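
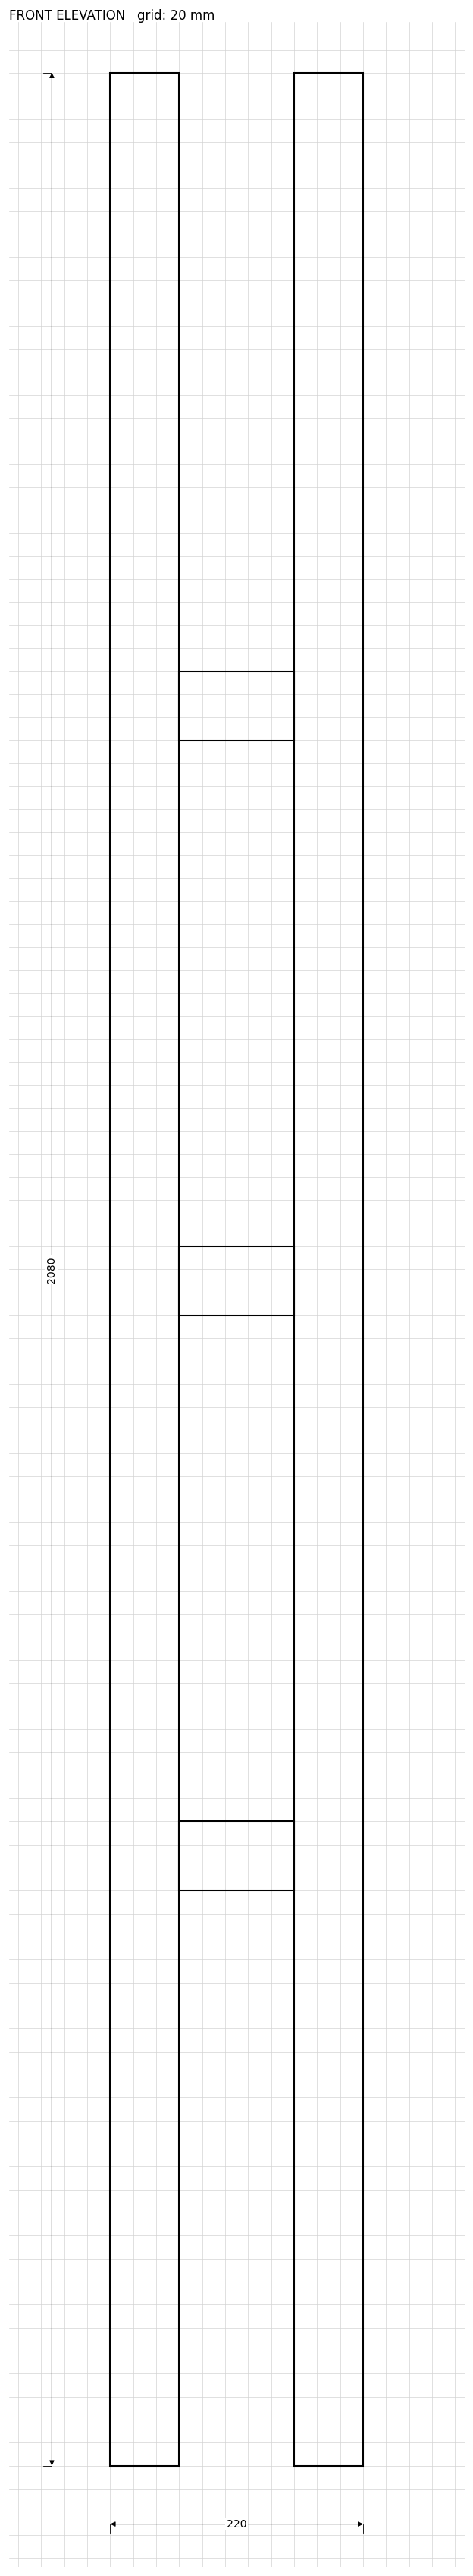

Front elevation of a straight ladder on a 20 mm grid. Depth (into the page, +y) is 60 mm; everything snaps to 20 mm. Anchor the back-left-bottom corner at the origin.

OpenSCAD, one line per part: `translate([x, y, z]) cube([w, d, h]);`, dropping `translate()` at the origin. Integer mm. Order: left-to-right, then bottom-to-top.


cube([60, 60, 2080]);
translate([60, 0, 500]) cube([100, 60, 60]);
translate([60, 0, 1000]) cube([100, 60, 60]);
translate([60, 0, 1500]) cube([100, 60, 60]);
translate([160, 0, 0]) cube([60, 60, 2080]);


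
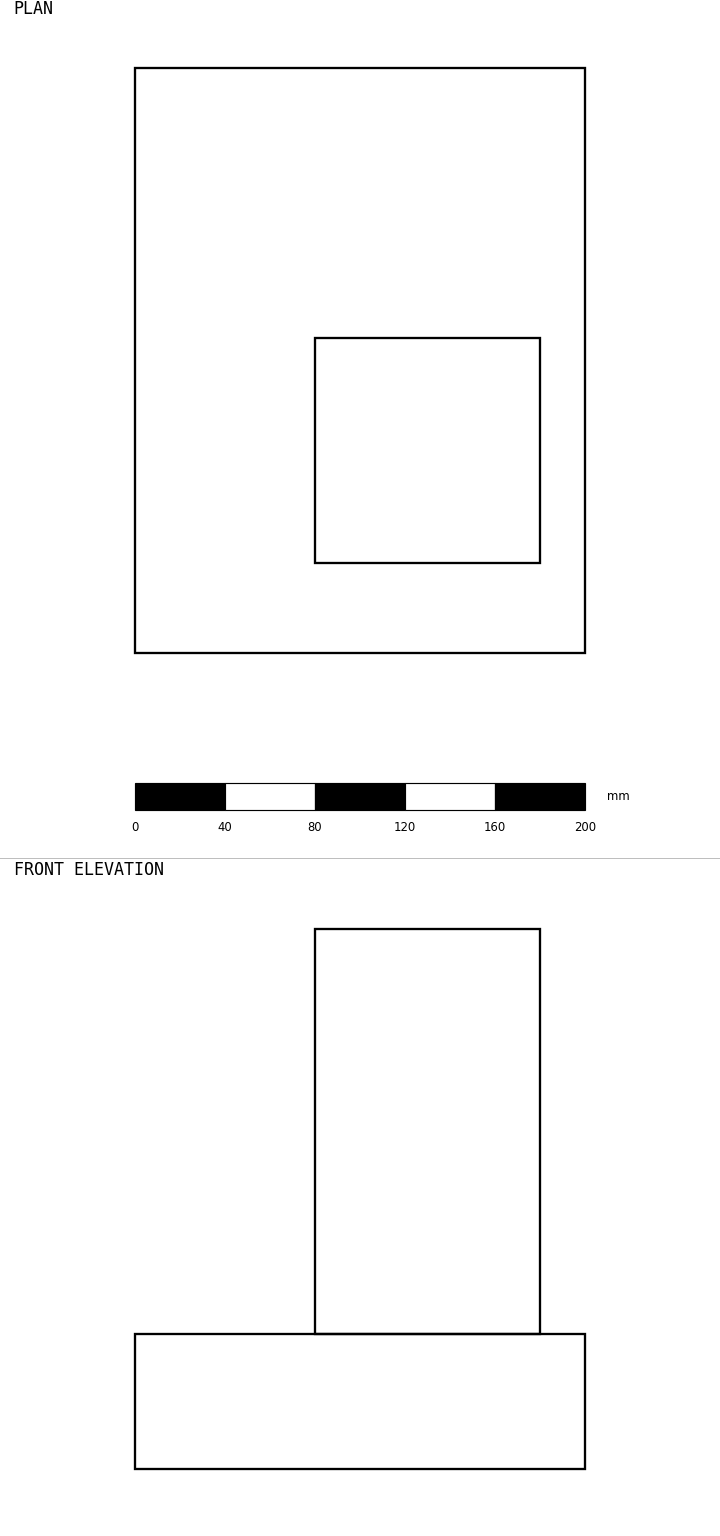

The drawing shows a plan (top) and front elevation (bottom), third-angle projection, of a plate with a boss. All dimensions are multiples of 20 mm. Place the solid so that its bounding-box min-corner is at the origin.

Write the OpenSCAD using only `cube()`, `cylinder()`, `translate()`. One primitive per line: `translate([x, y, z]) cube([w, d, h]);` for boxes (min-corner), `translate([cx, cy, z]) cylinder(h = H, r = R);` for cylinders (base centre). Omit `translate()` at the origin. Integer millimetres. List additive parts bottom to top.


cube([200, 260, 60]);
translate([80, 40, 60]) cube([100, 100, 180]);


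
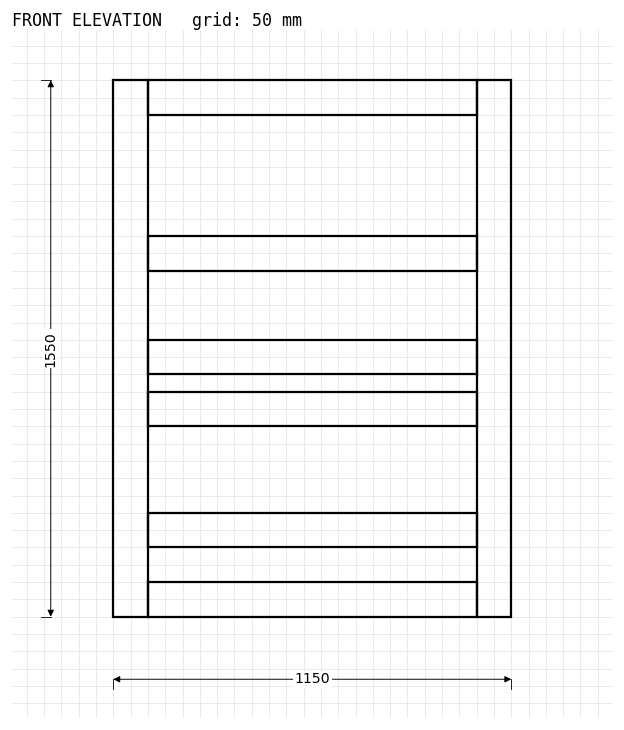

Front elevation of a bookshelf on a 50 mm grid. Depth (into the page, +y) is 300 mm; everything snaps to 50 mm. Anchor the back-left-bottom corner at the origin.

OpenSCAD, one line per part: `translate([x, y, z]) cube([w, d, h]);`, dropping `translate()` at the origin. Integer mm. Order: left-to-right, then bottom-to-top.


cube([100, 300, 1550]);
translate([100, 0, 0]) cube([950, 300, 100]);
translate([100, 0, 200]) cube([950, 300, 100]);
translate([100, 0, 550]) cube([950, 300, 100]);
translate([100, 0, 700]) cube([950, 300, 100]);
translate([100, 0, 1000]) cube([950, 300, 100]);
translate([100, 0, 1450]) cube([950, 300, 100]);
translate([1050, 0, 0]) cube([100, 300, 1550]);


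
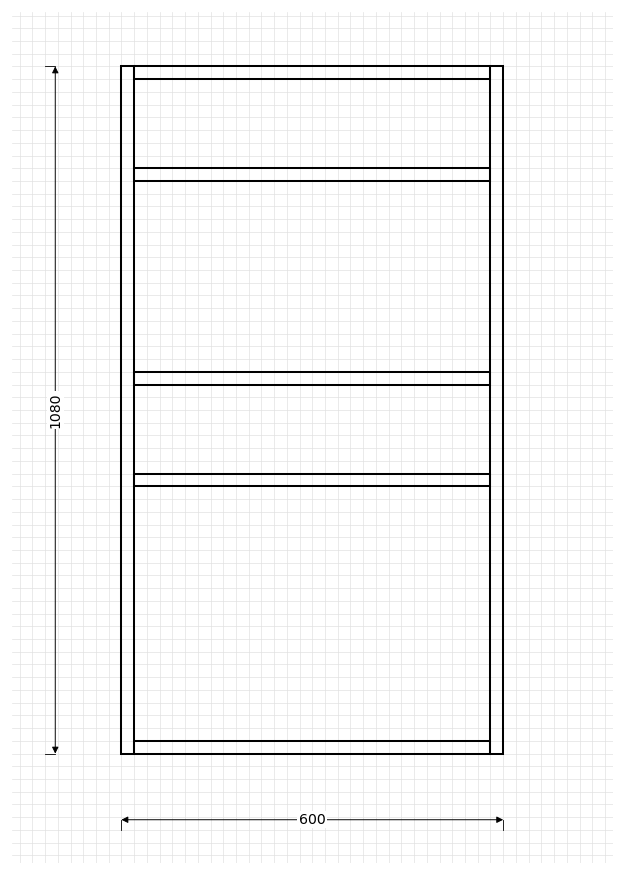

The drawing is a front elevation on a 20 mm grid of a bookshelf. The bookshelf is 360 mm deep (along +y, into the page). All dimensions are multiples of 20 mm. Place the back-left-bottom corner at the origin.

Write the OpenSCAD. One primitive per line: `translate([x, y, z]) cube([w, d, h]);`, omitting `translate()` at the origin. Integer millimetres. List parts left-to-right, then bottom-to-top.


cube([20, 360, 1080]);
translate([20, 0, 0]) cube([560, 360, 20]);
translate([20, 0, 420]) cube([560, 360, 20]);
translate([20, 0, 580]) cube([560, 360, 20]);
translate([20, 0, 900]) cube([560, 360, 20]);
translate([20, 0, 1060]) cube([560, 360, 20]);
translate([580, 0, 0]) cube([20, 360, 1080]);


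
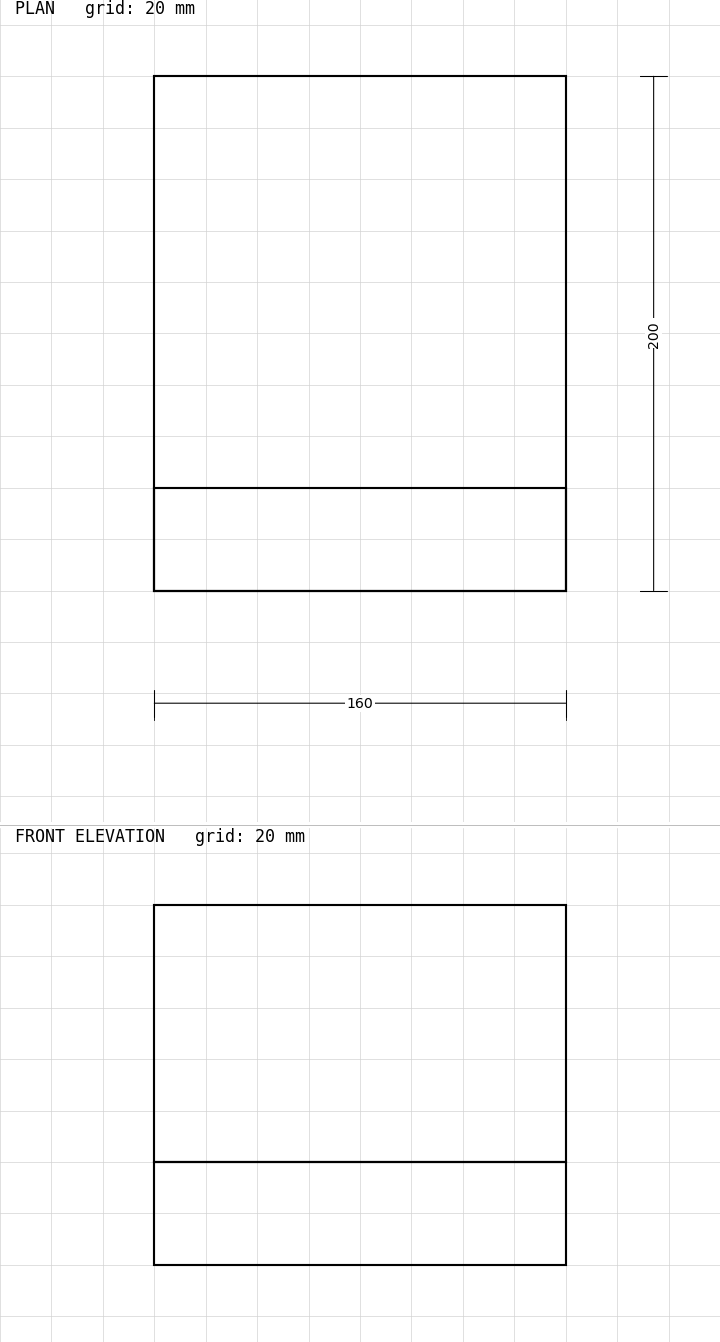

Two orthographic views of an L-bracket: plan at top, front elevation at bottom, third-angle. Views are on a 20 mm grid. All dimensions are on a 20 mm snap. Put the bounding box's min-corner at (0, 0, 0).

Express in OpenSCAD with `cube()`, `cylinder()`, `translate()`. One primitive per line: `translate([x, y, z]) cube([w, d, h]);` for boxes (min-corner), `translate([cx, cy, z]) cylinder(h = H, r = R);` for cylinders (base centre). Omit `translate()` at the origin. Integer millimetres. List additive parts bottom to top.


cube([160, 200, 40]);
translate([0, 0, 40]) cube([160, 40, 100]);


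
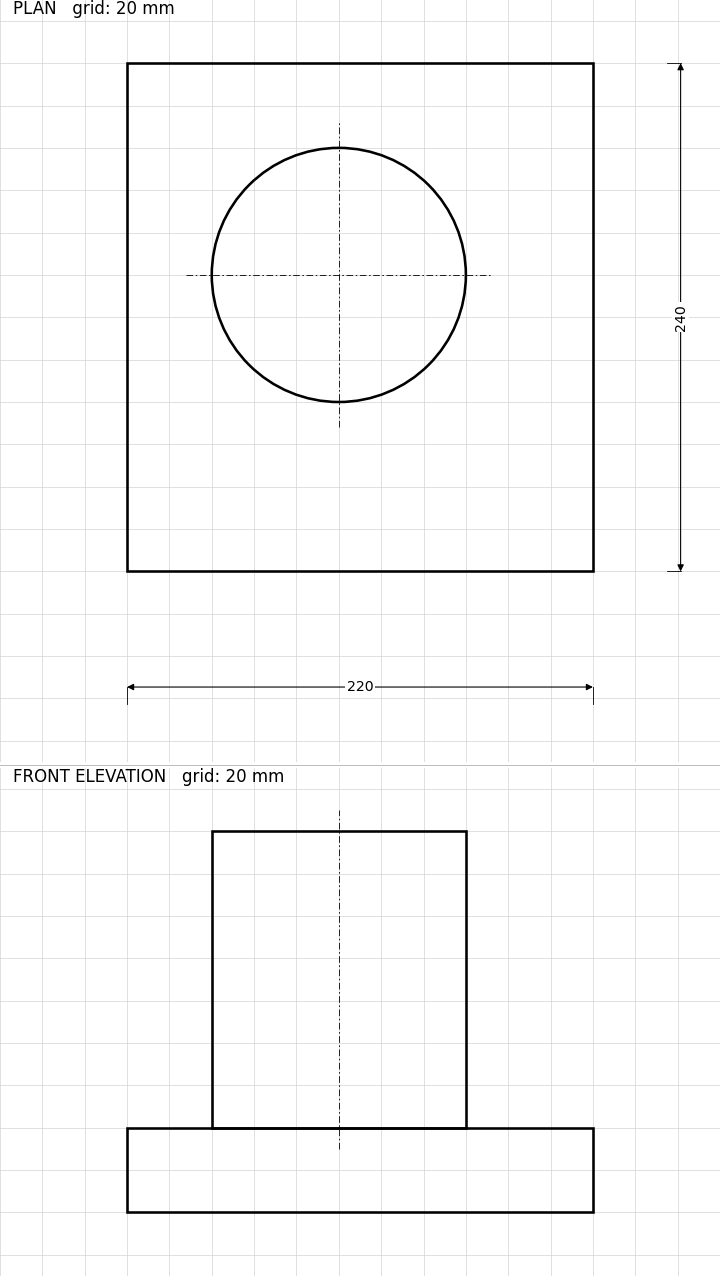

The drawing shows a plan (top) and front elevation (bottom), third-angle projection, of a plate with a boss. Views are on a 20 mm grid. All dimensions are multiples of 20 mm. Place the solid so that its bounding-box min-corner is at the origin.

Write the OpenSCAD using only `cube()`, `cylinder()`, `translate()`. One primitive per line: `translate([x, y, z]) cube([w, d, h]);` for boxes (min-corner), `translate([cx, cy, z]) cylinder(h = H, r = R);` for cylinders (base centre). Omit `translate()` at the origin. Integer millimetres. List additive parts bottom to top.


cube([220, 240, 40]);
translate([100, 140, 40]) cylinder(h = 140, r = 60);


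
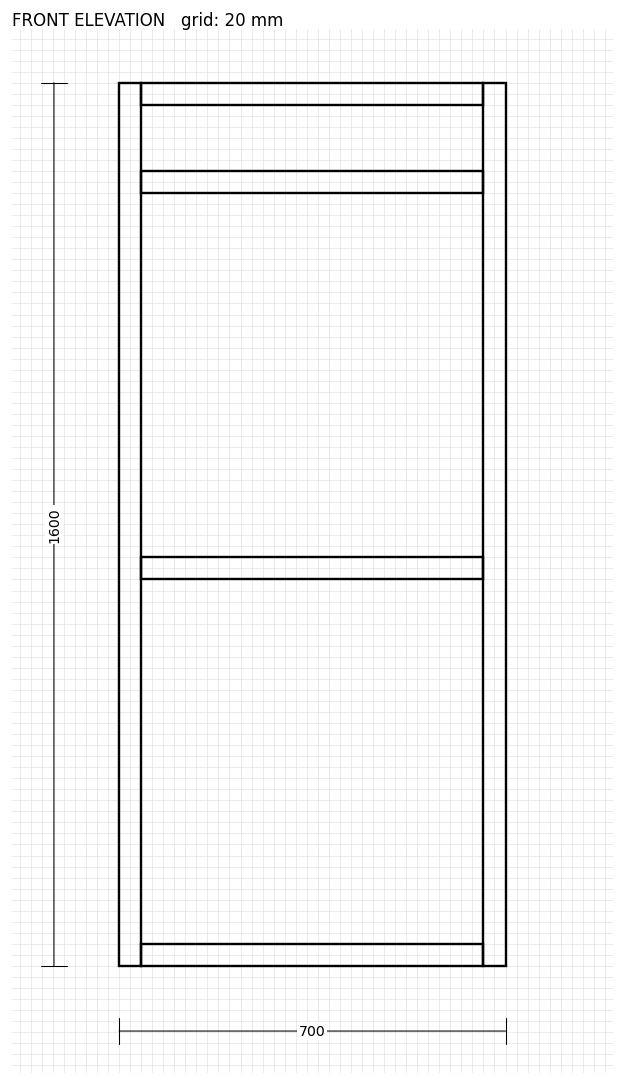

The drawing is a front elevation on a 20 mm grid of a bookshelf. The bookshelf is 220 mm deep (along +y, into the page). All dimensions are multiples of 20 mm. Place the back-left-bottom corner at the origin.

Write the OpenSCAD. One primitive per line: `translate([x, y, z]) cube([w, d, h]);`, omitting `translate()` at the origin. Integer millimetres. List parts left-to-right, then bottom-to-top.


cube([40, 220, 1600]);
translate([40, 0, 0]) cube([620, 220, 40]);
translate([40, 0, 700]) cube([620, 220, 40]);
translate([40, 0, 1400]) cube([620, 220, 40]);
translate([40, 0, 1560]) cube([620, 220, 40]);
translate([660, 0, 0]) cube([40, 220, 1600]);


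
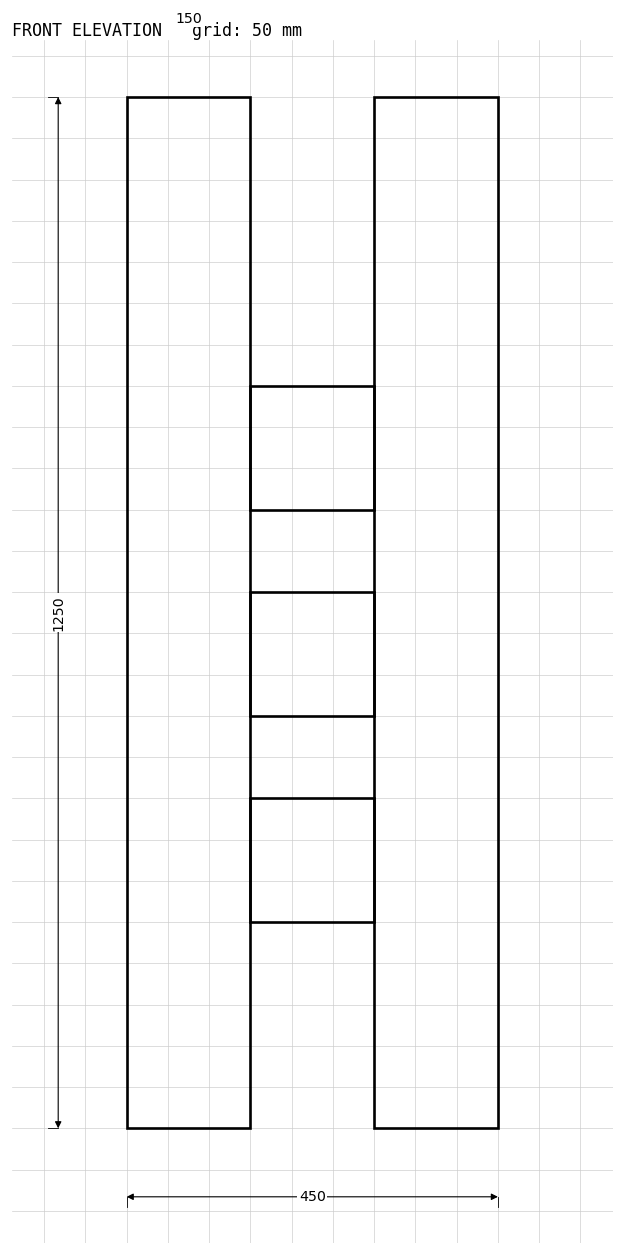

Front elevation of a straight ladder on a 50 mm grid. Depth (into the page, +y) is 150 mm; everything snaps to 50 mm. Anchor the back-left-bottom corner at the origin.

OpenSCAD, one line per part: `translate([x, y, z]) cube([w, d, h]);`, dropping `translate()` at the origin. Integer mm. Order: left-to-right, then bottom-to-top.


cube([150, 150, 1250]);
translate([150, 0, 250]) cube([150, 150, 150]);
translate([150, 0, 500]) cube([150, 150, 150]);
translate([150, 0, 750]) cube([150, 150, 150]);
translate([300, 0, 0]) cube([150, 150, 1250]);


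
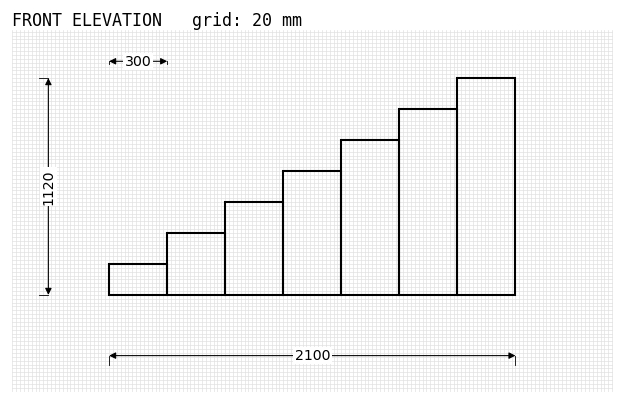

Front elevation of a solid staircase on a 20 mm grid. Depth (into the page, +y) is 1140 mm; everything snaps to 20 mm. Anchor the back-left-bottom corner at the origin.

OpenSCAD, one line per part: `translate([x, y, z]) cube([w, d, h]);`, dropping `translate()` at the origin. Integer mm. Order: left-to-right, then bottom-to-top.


cube([300, 1140, 160]);
translate([300, 0, 0]) cube([300, 1140, 320]);
translate([600, 0, 0]) cube([300, 1140, 480]);
translate([900, 0, 0]) cube([300, 1140, 640]);
translate([1200, 0, 0]) cube([300, 1140, 800]);
translate([1500, 0, 0]) cube([300, 1140, 960]);
translate([1800, 0, 0]) cube([300, 1140, 1120]);


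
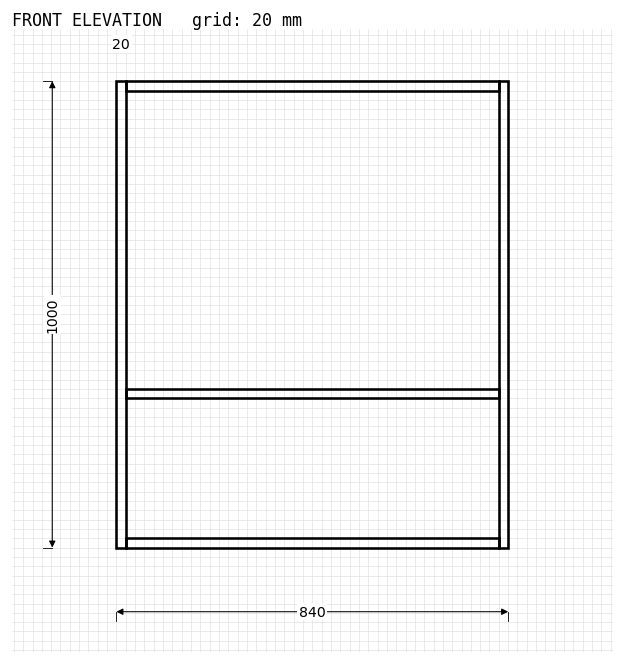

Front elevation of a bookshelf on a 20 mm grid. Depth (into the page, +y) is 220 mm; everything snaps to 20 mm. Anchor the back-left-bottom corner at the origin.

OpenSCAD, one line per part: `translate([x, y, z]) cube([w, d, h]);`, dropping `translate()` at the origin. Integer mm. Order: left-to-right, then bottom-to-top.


cube([20, 220, 1000]);
translate([20, 0, 0]) cube([800, 220, 20]);
translate([20, 0, 320]) cube([800, 220, 20]);
translate([20, 0, 980]) cube([800, 220, 20]);
translate([820, 0, 0]) cube([20, 220, 1000]);


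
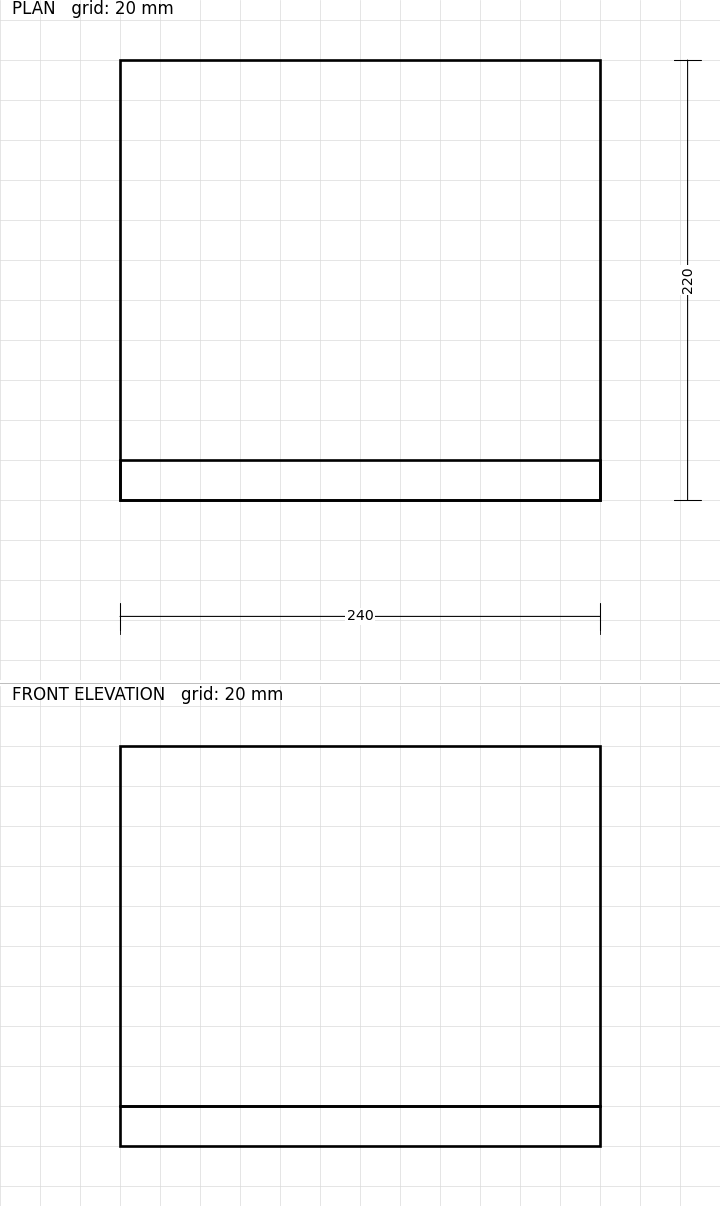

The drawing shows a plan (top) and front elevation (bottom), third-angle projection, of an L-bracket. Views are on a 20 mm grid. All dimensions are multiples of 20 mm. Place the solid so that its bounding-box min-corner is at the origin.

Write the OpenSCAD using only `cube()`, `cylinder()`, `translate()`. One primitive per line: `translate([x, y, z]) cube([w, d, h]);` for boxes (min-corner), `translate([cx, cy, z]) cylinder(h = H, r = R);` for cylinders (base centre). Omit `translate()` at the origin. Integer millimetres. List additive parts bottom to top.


cube([240, 220, 20]);
translate([0, 0, 20]) cube([240, 20, 180]);


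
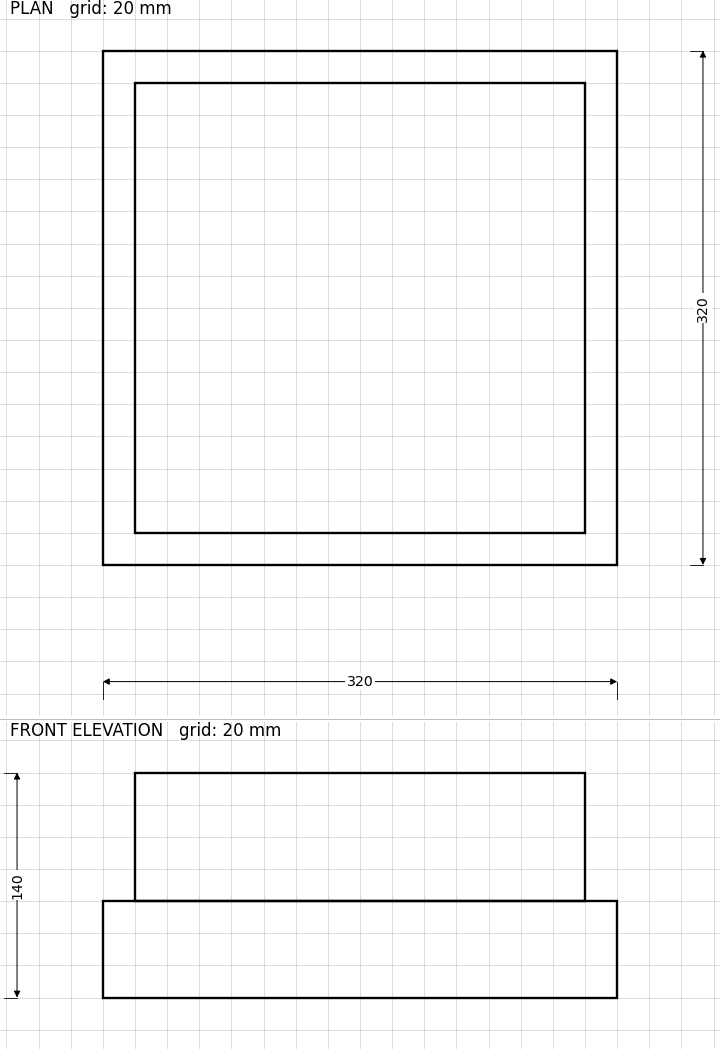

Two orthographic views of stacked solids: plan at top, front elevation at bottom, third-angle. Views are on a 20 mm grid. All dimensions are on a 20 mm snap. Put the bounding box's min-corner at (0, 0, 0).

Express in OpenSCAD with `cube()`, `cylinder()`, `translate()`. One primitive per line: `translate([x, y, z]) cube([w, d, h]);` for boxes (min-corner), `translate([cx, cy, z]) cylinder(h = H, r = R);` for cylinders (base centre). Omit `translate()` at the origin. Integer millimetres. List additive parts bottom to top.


cube([320, 320, 60]);
translate([20, 20, 60]) cube([280, 280, 80]);


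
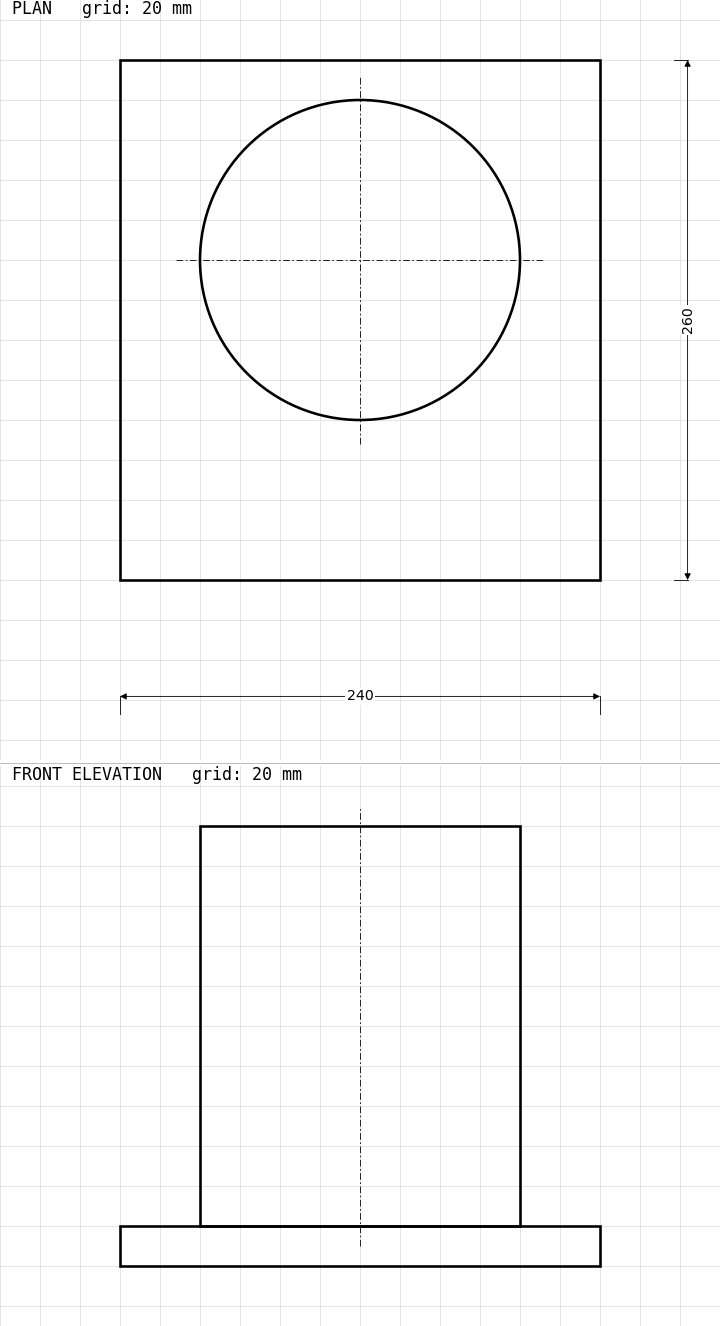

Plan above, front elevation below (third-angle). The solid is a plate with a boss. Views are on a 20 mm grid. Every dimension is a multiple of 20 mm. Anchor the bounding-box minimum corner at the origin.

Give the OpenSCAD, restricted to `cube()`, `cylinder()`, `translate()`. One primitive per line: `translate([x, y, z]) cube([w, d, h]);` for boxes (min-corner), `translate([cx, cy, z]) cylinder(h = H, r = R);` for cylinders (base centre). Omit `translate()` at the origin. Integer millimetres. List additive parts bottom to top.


cube([240, 260, 20]);
translate([120, 160, 20]) cylinder(h = 200, r = 80);


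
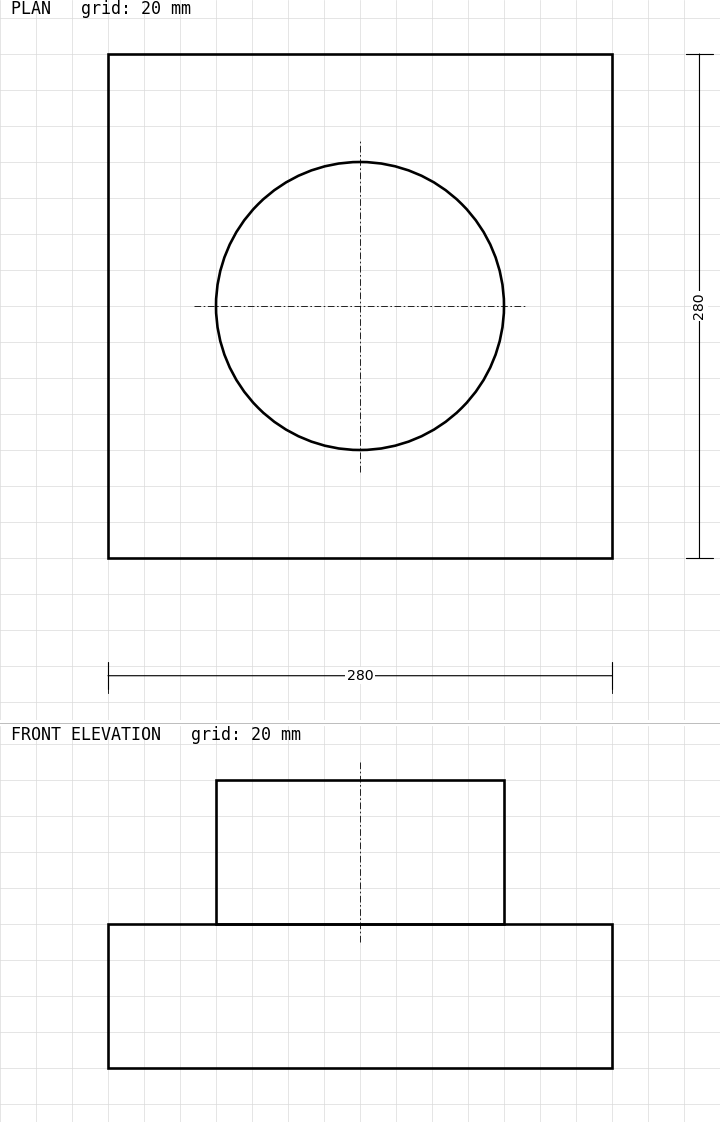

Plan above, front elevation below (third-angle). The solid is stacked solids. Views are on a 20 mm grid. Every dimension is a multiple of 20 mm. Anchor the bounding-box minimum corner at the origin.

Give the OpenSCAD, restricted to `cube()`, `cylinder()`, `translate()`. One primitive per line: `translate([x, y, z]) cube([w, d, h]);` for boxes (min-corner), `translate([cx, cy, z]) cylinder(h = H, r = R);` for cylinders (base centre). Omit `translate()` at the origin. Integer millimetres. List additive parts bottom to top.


cube([280, 280, 80]);
translate([140, 140, 80]) cylinder(h = 80, r = 80);


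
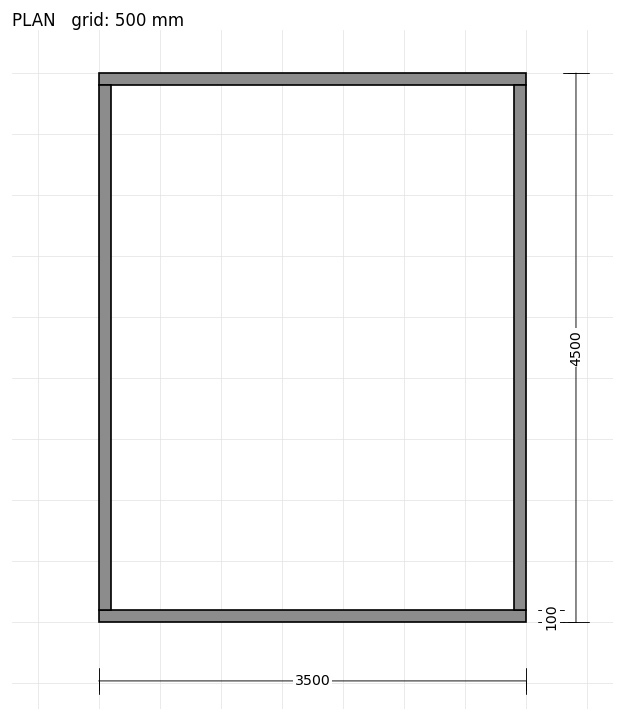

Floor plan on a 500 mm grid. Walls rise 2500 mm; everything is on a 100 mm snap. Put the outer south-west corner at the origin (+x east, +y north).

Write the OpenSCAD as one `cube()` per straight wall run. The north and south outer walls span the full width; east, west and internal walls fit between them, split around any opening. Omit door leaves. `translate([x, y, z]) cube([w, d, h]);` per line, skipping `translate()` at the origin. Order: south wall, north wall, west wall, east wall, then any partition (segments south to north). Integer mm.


cube([3500, 100, 2500]);
translate([0, 4400, 0]) cube([3500, 100, 2500]);
translate([0, 100, 0]) cube([100, 4300, 2500]);
translate([3400, 100, 0]) cube([100, 4300, 2500]);


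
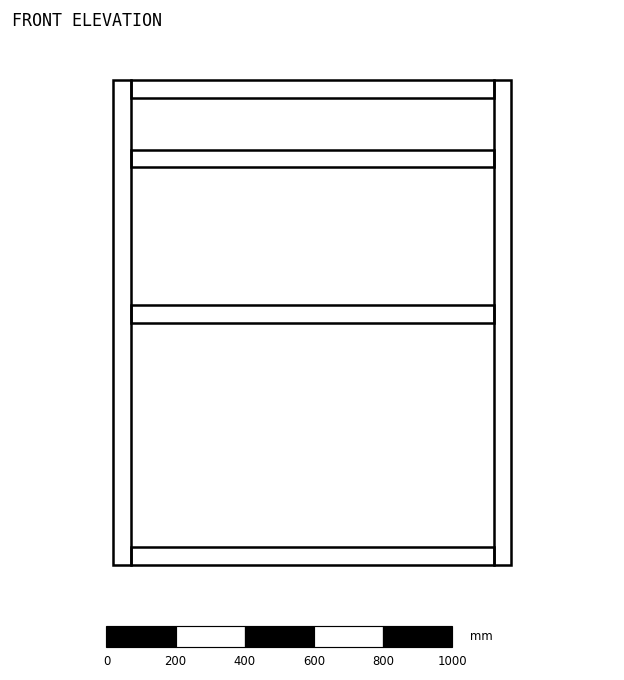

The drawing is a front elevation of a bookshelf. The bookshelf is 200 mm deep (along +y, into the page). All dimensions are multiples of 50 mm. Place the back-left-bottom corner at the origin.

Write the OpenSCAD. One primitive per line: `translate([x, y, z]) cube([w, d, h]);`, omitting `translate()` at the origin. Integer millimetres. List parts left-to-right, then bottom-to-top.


cube([50, 200, 1400]);
translate([50, 0, 0]) cube([1050, 200, 50]);
translate([50, 0, 700]) cube([1050, 200, 50]);
translate([50, 0, 1150]) cube([1050, 200, 50]);
translate([50, 0, 1350]) cube([1050, 200, 50]);
translate([1100, 0, 0]) cube([50, 200, 1400]);


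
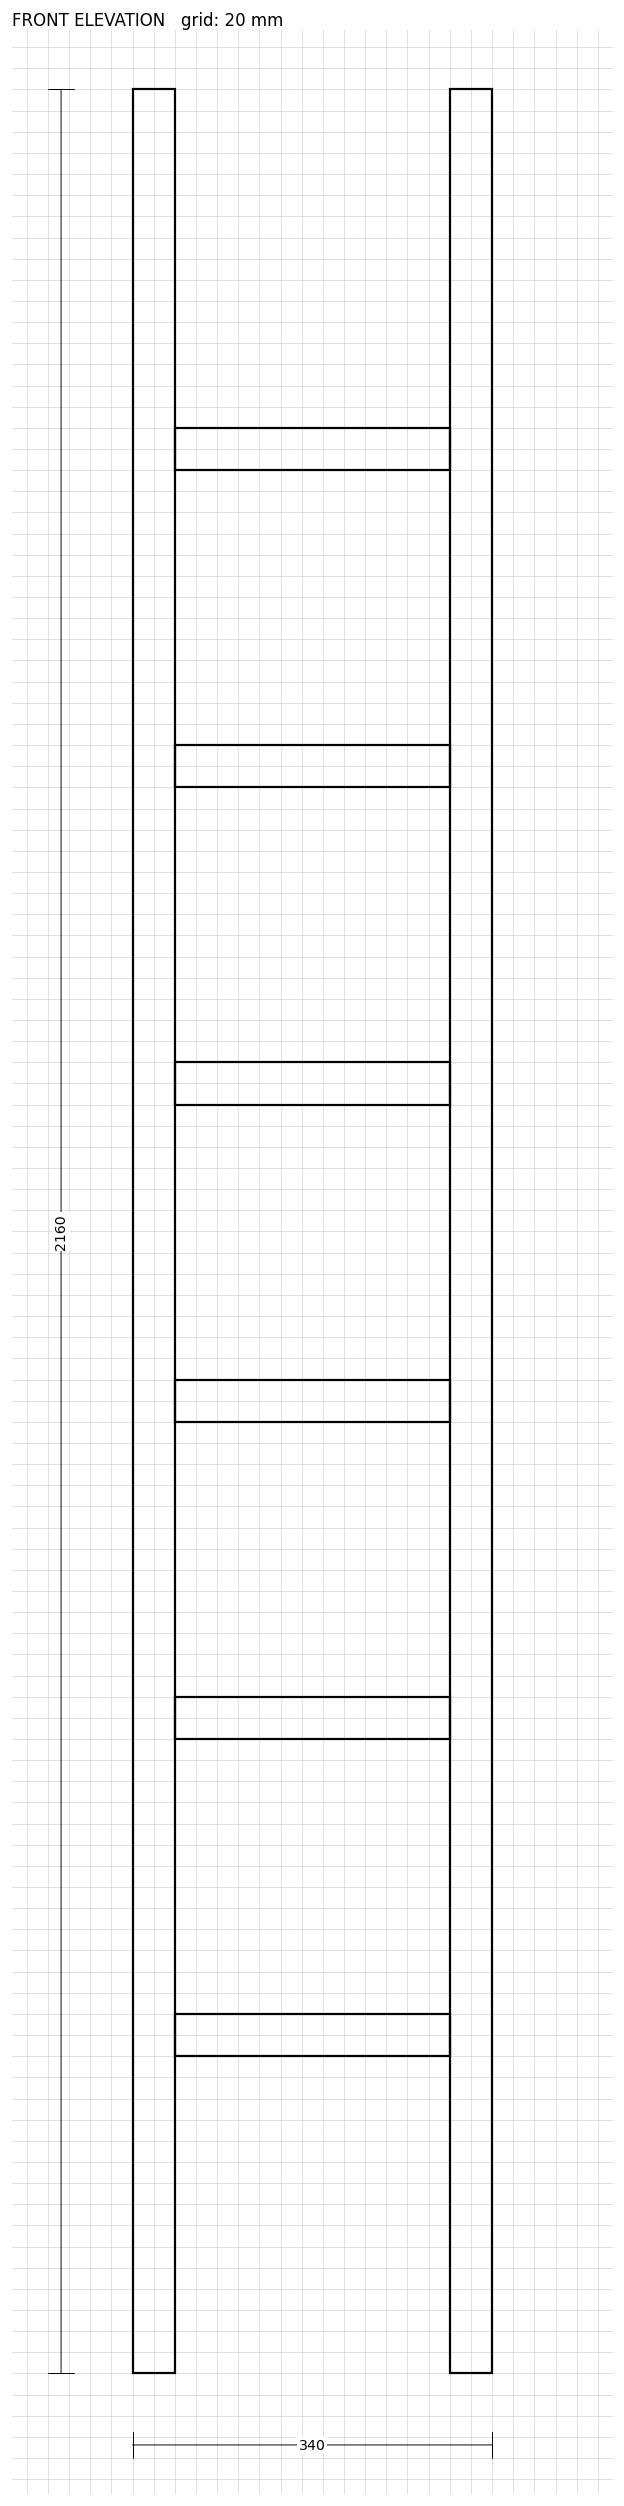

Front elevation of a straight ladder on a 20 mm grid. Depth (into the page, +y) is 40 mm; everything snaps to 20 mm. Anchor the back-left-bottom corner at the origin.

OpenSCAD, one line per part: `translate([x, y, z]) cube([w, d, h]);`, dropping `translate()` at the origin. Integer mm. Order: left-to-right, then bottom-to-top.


cube([40, 40, 2160]);
translate([40, 0, 300]) cube([260, 40, 40]);
translate([40, 0, 600]) cube([260, 40, 40]);
translate([40, 0, 900]) cube([260, 40, 40]);
translate([40, 0, 1200]) cube([260, 40, 40]);
translate([40, 0, 1500]) cube([260, 40, 40]);
translate([40, 0, 1800]) cube([260, 40, 40]);
translate([300, 0, 0]) cube([40, 40, 2160]);


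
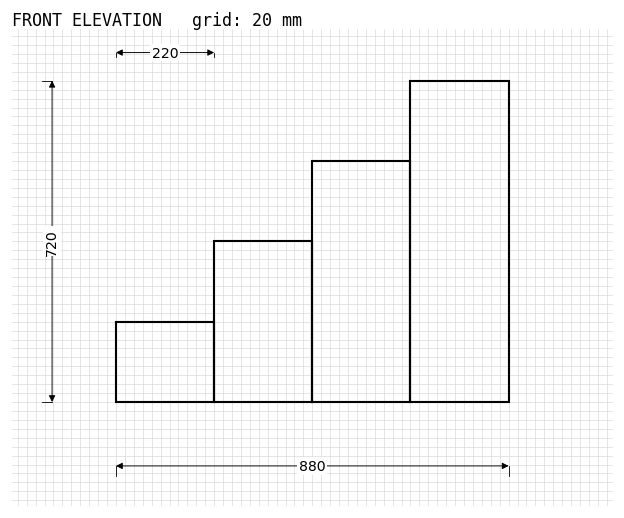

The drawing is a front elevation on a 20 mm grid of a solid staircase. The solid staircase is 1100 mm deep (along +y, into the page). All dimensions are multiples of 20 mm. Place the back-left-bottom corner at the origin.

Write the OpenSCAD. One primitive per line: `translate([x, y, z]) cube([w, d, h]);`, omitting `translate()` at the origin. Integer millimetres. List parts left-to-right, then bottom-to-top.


cube([220, 1100, 180]);
translate([220, 0, 0]) cube([220, 1100, 360]);
translate([440, 0, 0]) cube([220, 1100, 540]);
translate([660, 0, 0]) cube([220, 1100, 720]);


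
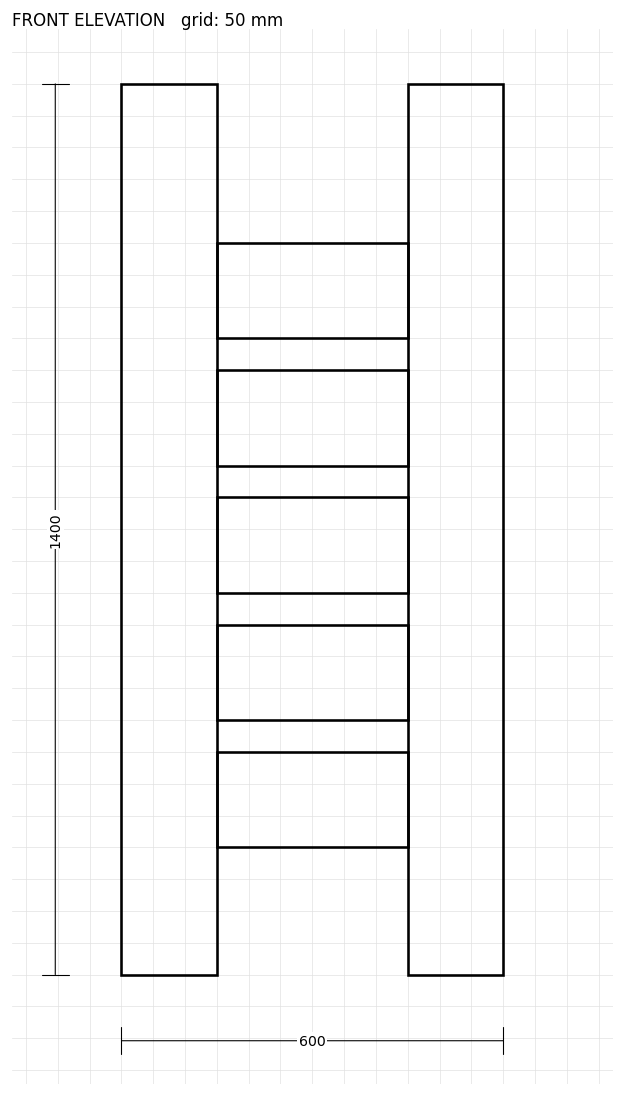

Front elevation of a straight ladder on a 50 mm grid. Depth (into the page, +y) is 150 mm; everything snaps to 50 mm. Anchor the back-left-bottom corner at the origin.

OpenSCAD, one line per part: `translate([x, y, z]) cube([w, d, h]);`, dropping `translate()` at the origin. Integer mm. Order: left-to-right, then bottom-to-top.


cube([150, 150, 1400]);
translate([150, 0, 200]) cube([300, 150, 150]);
translate([150, 0, 400]) cube([300, 150, 150]);
translate([150, 0, 600]) cube([300, 150, 150]);
translate([150, 0, 800]) cube([300, 150, 150]);
translate([150, 0, 1000]) cube([300, 150, 150]);
translate([450, 0, 0]) cube([150, 150, 1400]);


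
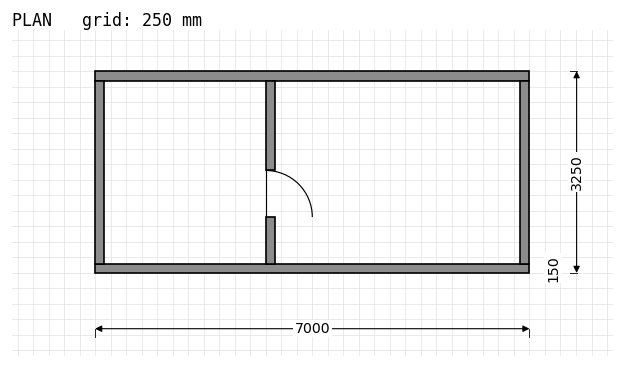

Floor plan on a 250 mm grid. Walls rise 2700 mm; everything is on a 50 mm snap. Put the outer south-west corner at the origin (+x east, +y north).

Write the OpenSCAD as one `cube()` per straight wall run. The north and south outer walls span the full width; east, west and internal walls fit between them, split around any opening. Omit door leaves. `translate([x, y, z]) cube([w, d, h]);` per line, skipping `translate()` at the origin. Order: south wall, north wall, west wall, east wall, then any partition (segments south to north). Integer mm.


cube([7000, 150, 2700]);
translate([0, 3100, 0]) cube([7000, 150, 2700]);
translate([0, 150, 0]) cube([150, 2950, 2700]);
translate([6850, 150, 0]) cube([150, 2950, 2700]);
translate([2750, 150, 0]) cube([150, 750, 2700]);
translate([2750, 1650, 0]) cube([150, 1450, 2700]);


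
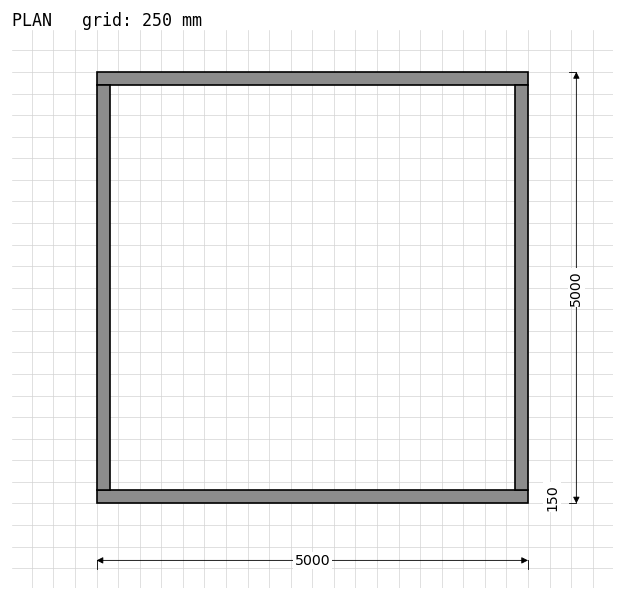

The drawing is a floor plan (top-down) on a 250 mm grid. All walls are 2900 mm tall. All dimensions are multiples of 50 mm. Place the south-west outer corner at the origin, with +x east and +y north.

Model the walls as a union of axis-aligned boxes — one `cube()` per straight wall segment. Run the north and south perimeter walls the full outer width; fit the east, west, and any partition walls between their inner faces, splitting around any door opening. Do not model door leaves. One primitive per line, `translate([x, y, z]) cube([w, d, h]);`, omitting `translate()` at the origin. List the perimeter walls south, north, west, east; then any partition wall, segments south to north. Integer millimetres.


cube([5000, 150, 2900]);
translate([0, 4850, 0]) cube([5000, 150, 2900]);
translate([0, 150, 0]) cube([150, 4700, 2900]);
translate([4850, 150, 0]) cube([150, 4700, 2900]);


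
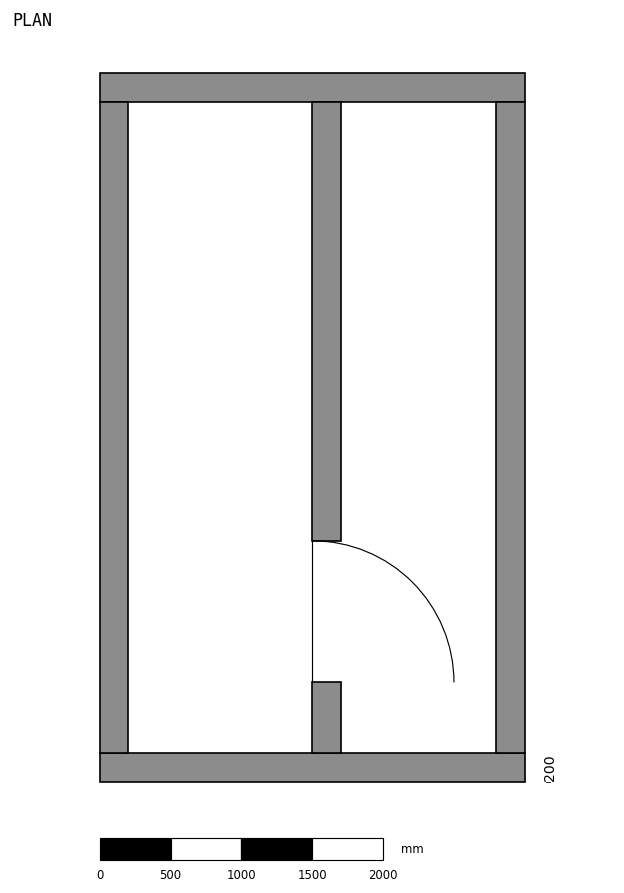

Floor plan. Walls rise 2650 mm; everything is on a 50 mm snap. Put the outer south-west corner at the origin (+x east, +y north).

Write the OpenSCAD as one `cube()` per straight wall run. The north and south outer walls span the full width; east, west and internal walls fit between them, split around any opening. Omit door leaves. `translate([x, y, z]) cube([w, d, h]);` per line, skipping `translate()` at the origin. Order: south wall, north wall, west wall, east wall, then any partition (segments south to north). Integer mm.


cube([3000, 200, 2650]);
translate([0, 4800, 0]) cube([3000, 200, 2650]);
translate([0, 200, 0]) cube([200, 4600, 2650]);
translate([2800, 200, 0]) cube([200, 4600, 2650]);
translate([1500, 200, 0]) cube([200, 500, 2650]);
translate([1500, 1700, 0]) cube([200, 3100, 2650]);


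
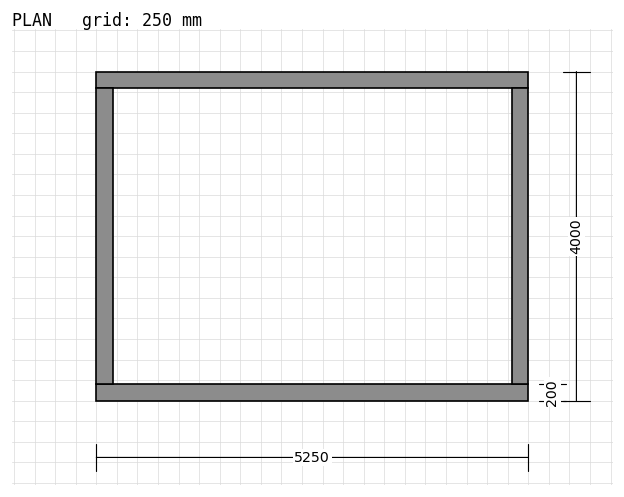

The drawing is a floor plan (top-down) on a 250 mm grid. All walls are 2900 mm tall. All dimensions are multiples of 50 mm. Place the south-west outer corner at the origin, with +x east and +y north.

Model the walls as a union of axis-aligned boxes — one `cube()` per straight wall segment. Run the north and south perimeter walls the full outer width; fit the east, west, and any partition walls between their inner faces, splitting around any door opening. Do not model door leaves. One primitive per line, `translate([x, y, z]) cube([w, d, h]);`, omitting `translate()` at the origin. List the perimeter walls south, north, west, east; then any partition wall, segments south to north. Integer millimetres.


cube([5250, 200, 2900]);
translate([0, 3800, 0]) cube([5250, 200, 2900]);
translate([0, 200, 0]) cube([200, 3600, 2900]);
translate([5050, 200, 0]) cube([200, 3600, 2900]);


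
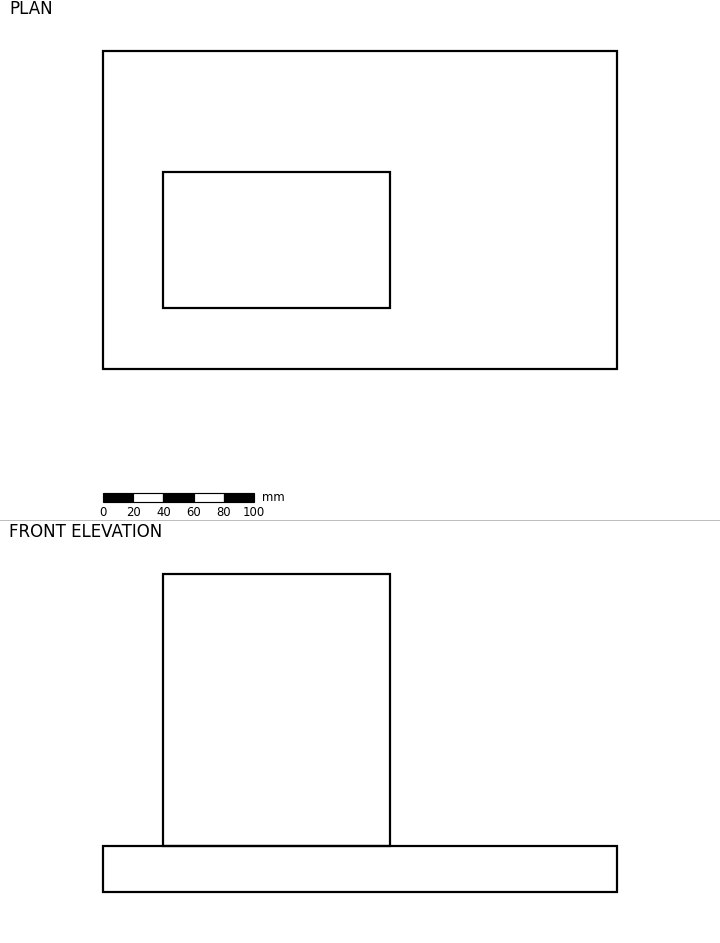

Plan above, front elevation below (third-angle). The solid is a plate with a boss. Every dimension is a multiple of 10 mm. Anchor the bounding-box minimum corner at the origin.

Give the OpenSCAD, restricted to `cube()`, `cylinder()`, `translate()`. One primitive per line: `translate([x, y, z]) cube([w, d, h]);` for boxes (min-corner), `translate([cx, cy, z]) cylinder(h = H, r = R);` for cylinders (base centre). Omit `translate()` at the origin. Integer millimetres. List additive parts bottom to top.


cube([340, 210, 30]);
translate([40, 40, 30]) cube([150, 90, 180]);


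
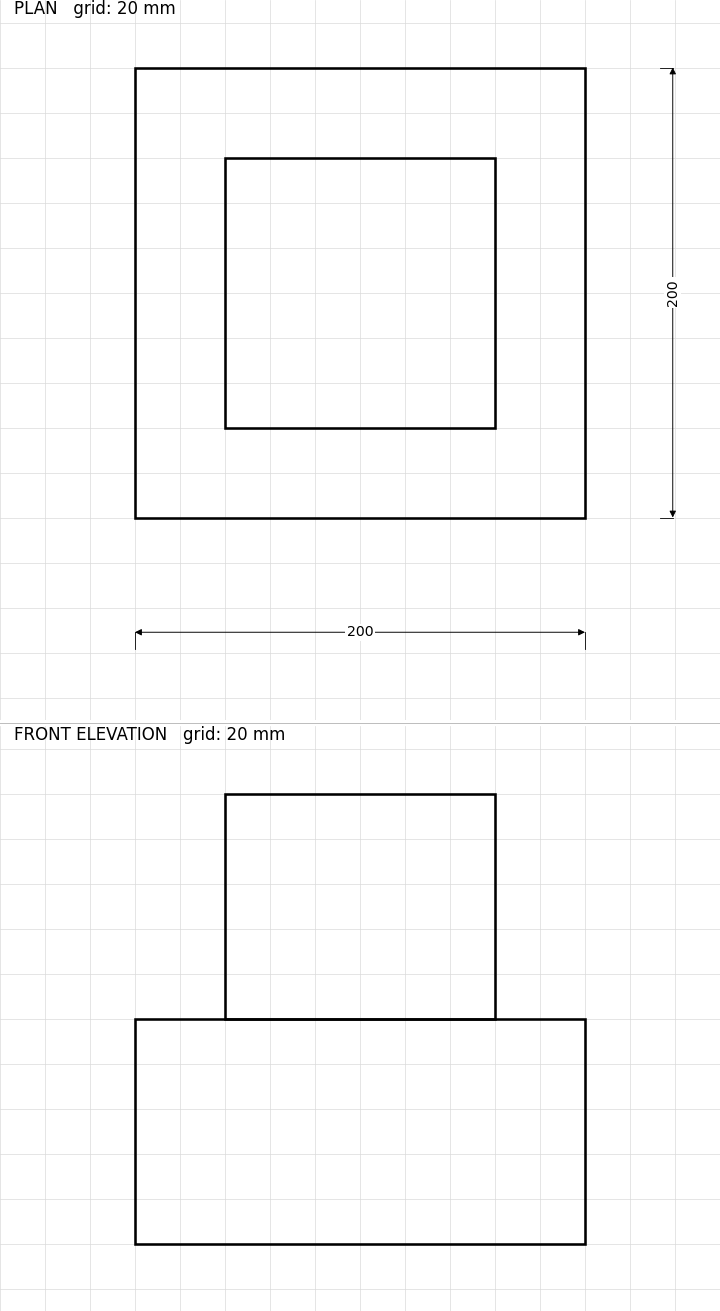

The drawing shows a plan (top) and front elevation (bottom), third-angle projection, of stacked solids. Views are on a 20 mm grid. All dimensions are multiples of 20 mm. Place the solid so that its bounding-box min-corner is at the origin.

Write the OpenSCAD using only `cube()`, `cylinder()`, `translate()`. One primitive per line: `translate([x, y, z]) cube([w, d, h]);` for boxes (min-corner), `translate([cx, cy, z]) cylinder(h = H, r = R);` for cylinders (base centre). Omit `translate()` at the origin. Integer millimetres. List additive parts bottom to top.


cube([200, 200, 100]);
translate([40, 40, 100]) cube([120, 120, 100]);


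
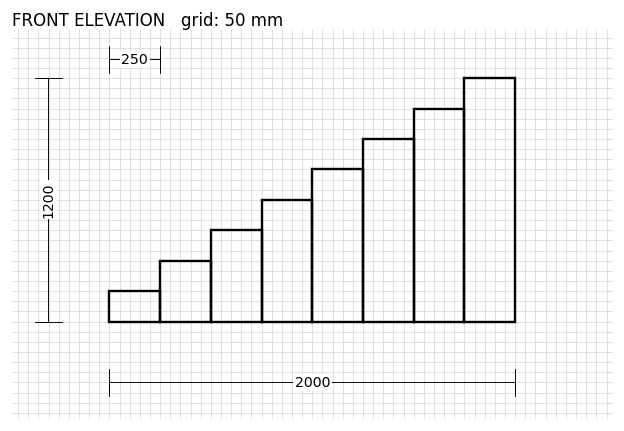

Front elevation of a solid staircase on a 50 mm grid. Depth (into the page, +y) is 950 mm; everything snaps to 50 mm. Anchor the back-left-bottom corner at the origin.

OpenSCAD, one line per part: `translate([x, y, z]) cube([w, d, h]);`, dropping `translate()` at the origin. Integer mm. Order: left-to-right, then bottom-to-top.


cube([250, 950, 150]);
translate([250, 0, 0]) cube([250, 950, 300]);
translate([500, 0, 0]) cube([250, 950, 450]);
translate([750, 0, 0]) cube([250, 950, 600]);
translate([1000, 0, 0]) cube([250, 950, 750]);
translate([1250, 0, 0]) cube([250, 950, 900]);
translate([1500, 0, 0]) cube([250, 950, 1050]);
translate([1750, 0, 0]) cube([250, 950, 1200]);


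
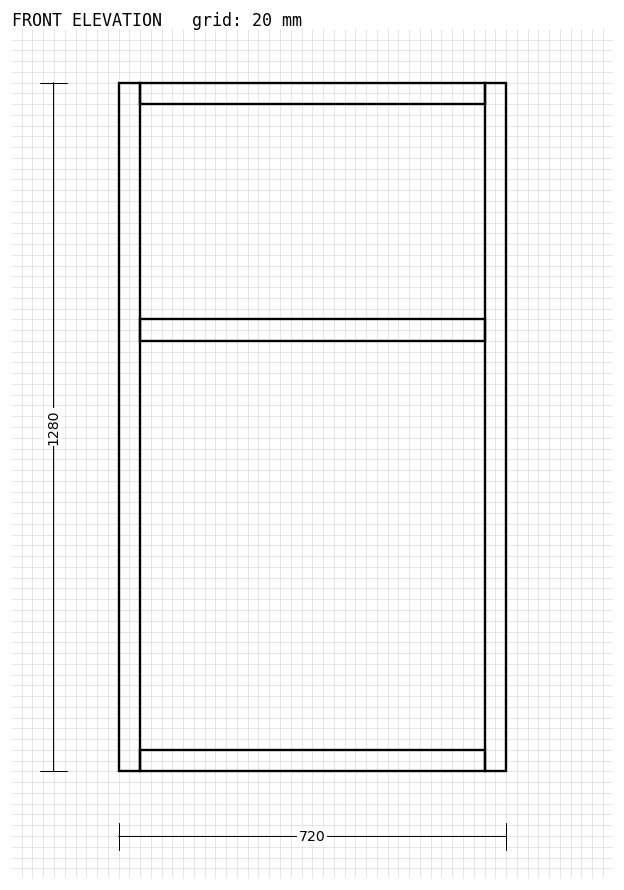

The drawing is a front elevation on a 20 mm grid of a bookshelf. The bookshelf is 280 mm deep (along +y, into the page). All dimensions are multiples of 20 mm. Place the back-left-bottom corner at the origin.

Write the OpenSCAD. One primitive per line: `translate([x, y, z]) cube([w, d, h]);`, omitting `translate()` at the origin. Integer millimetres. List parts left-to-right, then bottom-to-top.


cube([40, 280, 1280]);
translate([40, 0, 0]) cube([640, 280, 40]);
translate([40, 0, 800]) cube([640, 280, 40]);
translate([40, 0, 1240]) cube([640, 280, 40]);
translate([680, 0, 0]) cube([40, 280, 1280]);


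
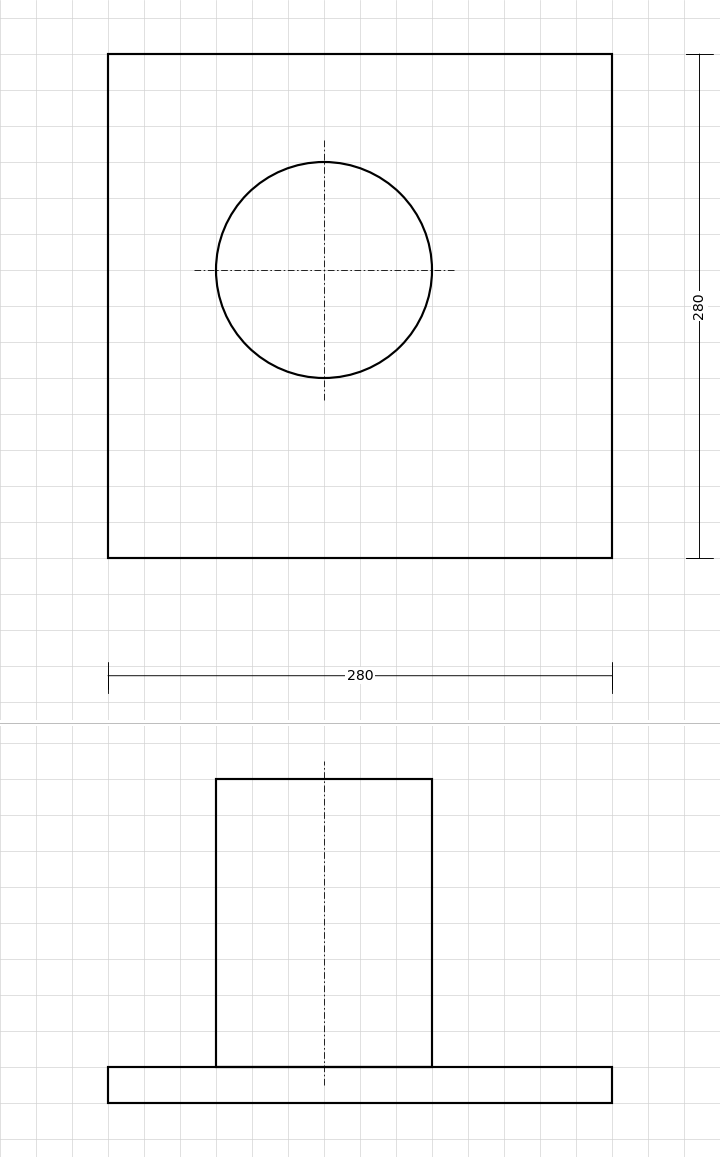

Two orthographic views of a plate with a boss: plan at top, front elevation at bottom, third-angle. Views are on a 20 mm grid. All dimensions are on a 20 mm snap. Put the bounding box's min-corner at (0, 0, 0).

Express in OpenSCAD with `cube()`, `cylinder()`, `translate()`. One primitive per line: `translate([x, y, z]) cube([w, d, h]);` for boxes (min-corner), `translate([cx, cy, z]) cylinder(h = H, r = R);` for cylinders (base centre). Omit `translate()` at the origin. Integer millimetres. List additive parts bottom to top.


cube([280, 280, 20]);
translate([120, 160, 20]) cylinder(h = 160, r = 60);


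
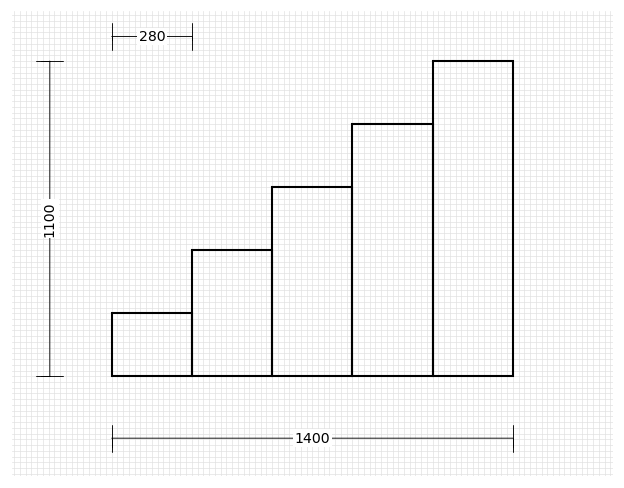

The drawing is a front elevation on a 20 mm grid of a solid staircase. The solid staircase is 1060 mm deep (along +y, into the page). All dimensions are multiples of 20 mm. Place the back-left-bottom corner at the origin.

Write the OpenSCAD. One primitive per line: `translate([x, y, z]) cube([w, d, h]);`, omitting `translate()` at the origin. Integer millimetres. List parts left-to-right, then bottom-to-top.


cube([280, 1060, 220]);
translate([280, 0, 0]) cube([280, 1060, 440]);
translate([560, 0, 0]) cube([280, 1060, 660]);
translate([840, 0, 0]) cube([280, 1060, 880]);
translate([1120, 0, 0]) cube([280, 1060, 1100]);


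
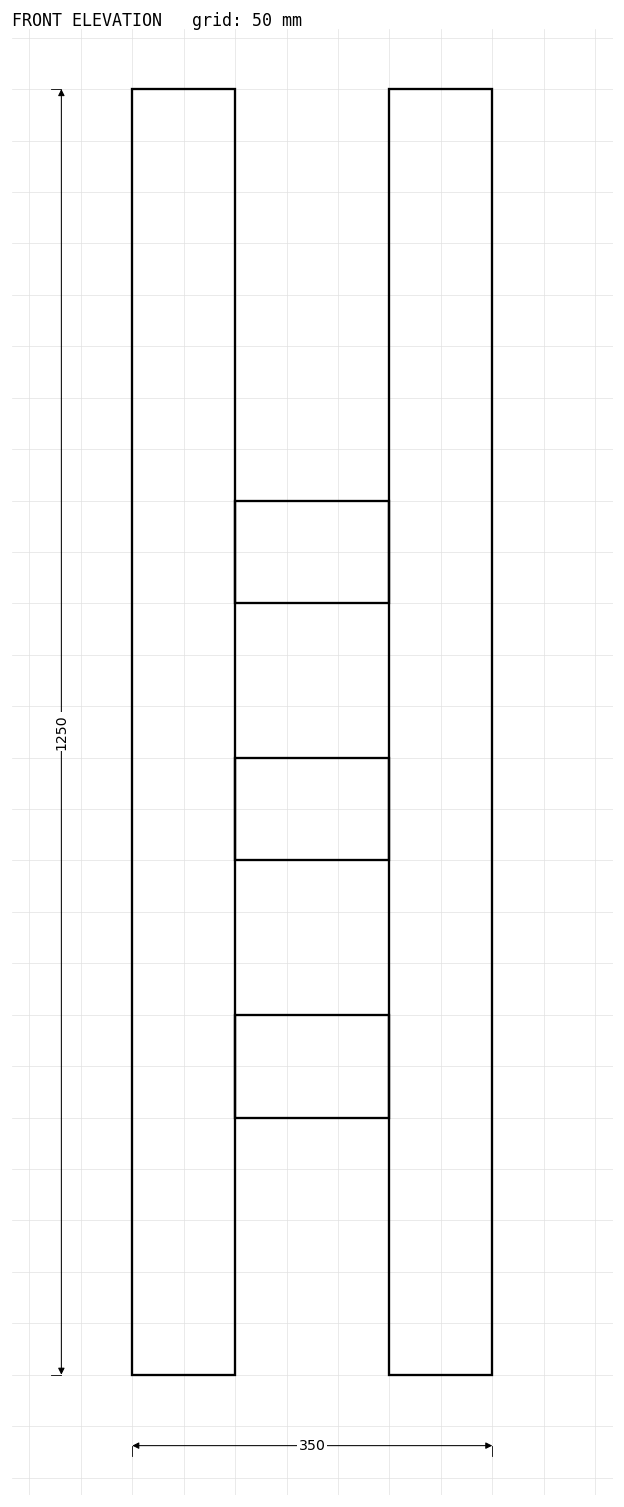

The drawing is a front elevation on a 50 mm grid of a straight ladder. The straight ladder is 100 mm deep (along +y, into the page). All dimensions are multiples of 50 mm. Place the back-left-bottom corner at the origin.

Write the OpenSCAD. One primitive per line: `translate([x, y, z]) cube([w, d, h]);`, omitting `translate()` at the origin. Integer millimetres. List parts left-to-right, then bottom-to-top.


cube([100, 100, 1250]);
translate([100, 0, 250]) cube([150, 100, 100]);
translate([100, 0, 500]) cube([150, 100, 100]);
translate([100, 0, 750]) cube([150, 100, 100]);
translate([250, 0, 0]) cube([100, 100, 1250]);


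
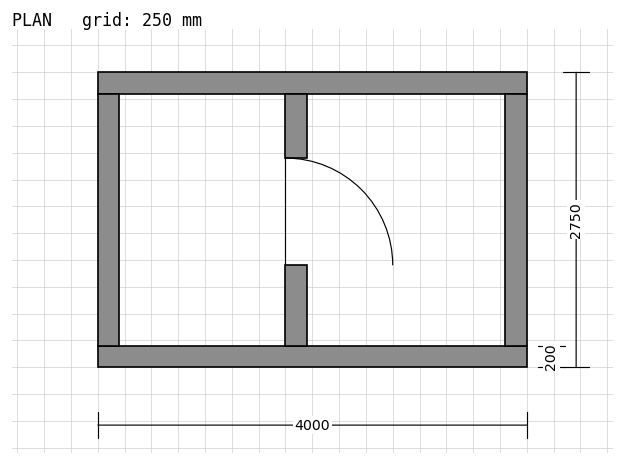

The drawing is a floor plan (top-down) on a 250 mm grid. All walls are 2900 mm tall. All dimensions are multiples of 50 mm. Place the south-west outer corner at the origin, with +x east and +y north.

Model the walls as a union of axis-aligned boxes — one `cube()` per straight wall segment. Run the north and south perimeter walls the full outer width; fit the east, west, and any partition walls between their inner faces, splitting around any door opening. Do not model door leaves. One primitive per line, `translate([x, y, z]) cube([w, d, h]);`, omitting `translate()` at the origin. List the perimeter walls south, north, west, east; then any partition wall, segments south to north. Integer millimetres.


cube([4000, 200, 2900]);
translate([0, 2550, 0]) cube([4000, 200, 2900]);
translate([0, 200, 0]) cube([200, 2350, 2900]);
translate([3800, 200, 0]) cube([200, 2350, 2900]);
translate([1750, 200, 0]) cube([200, 750, 2900]);
translate([1750, 1950, 0]) cube([200, 600, 2900]);


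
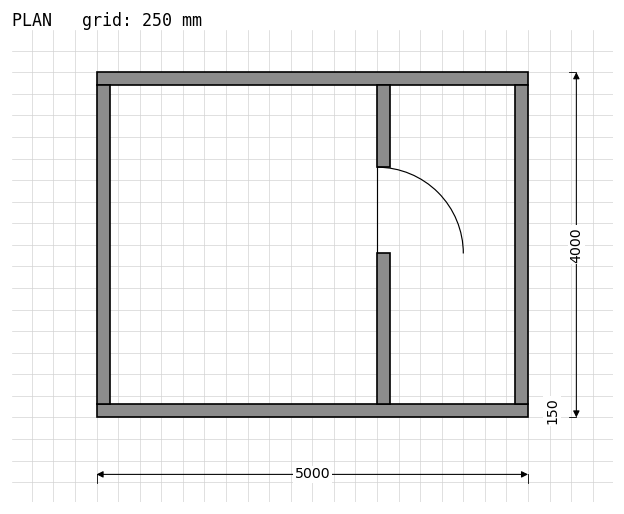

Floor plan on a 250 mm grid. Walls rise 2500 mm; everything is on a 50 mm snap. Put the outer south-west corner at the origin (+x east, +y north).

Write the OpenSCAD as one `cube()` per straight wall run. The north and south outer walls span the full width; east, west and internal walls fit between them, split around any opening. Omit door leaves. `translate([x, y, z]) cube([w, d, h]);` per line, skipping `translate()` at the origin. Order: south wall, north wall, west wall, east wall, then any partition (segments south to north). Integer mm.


cube([5000, 150, 2500]);
translate([0, 3850, 0]) cube([5000, 150, 2500]);
translate([0, 150, 0]) cube([150, 3700, 2500]);
translate([4850, 150, 0]) cube([150, 3700, 2500]);
translate([3250, 150, 0]) cube([150, 1750, 2500]);
translate([3250, 2900, 0]) cube([150, 950, 2500]);


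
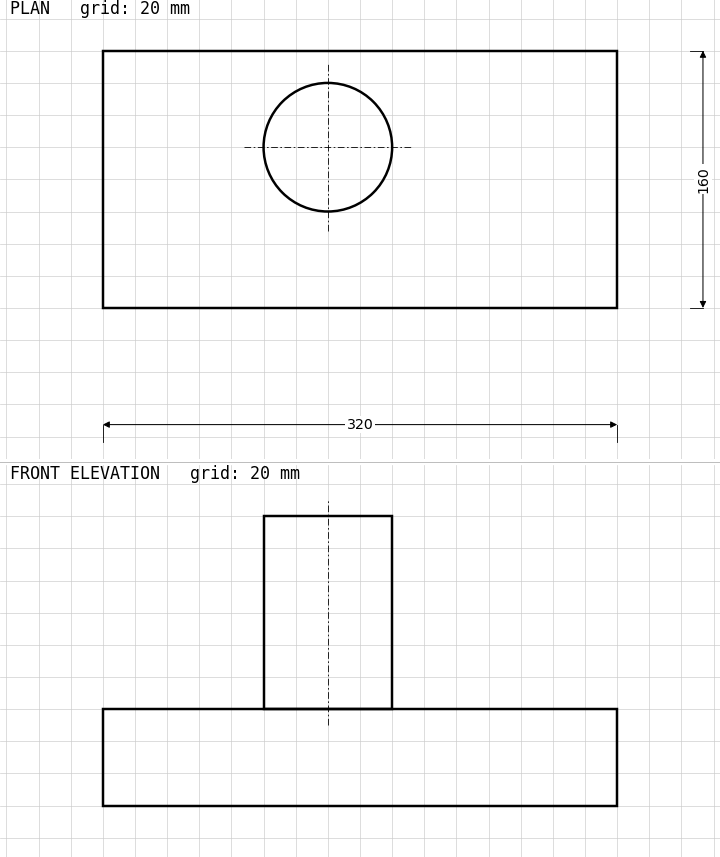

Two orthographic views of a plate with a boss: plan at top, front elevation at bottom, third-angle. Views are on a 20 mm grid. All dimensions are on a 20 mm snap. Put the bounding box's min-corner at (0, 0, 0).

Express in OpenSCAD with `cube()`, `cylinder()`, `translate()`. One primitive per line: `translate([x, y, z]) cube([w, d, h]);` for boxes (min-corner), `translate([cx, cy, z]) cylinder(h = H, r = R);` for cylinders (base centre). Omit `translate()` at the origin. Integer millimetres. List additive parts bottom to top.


cube([320, 160, 60]);
translate([140, 100, 60]) cylinder(h = 120, r = 40);


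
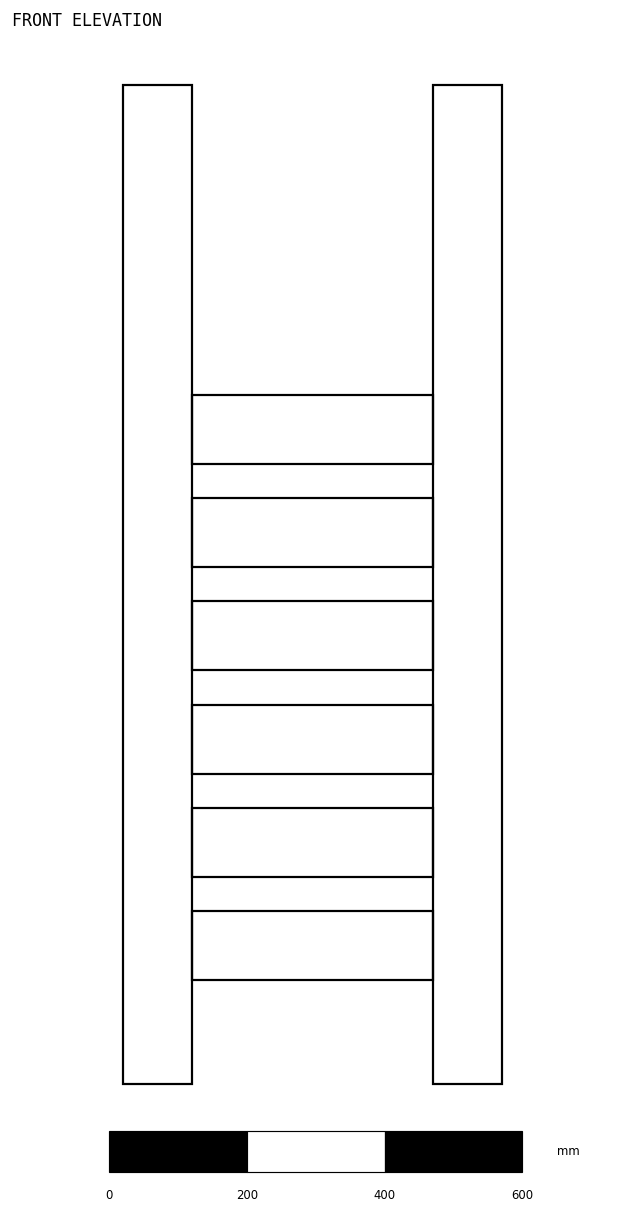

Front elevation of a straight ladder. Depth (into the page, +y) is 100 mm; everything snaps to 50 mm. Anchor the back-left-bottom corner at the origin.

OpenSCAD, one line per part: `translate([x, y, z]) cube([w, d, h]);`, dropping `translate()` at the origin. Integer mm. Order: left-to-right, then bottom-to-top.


cube([100, 100, 1450]);
translate([100, 0, 150]) cube([350, 100, 100]);
translate([100, 0, 300]) cube([350, 100, 100]);
translate([100, 0, 450]) cube([350, 100, 100]);
translate([100, 0, 600]) cube([350, 100, 100]);
translate([100, 0, 750]) cube([350, 100, 100]);
translate([100, 0, 900]) cube([350, 100, 100]);
translate([450, 0, 0]) cube([100, 100, 1450]);


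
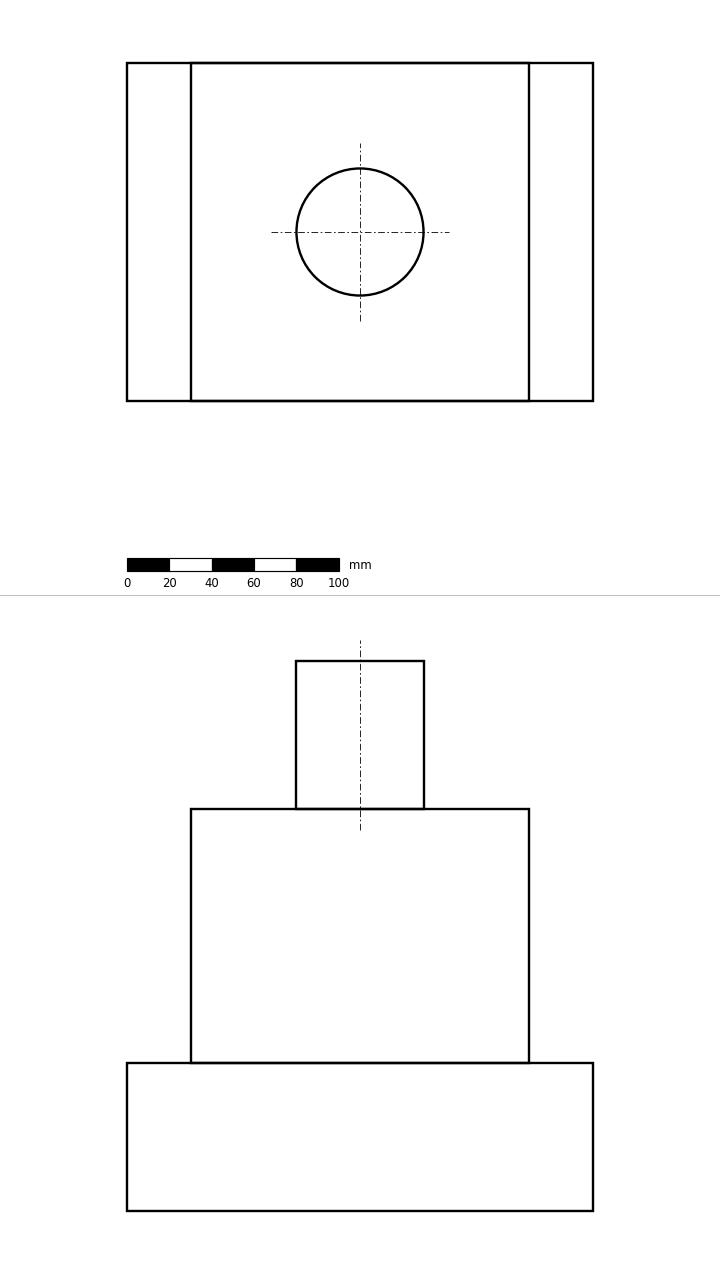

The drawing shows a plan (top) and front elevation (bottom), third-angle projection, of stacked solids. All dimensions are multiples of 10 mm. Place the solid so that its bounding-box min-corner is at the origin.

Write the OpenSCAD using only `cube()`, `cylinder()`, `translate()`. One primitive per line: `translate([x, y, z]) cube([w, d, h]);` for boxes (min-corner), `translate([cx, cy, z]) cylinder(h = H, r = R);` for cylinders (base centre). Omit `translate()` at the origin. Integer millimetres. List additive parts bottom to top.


cube([220, 160, 70]);
translate([30, 0, 70]) cube([160, 160, 120]);
translate([110, 80, 190]) cylinder(h = 70, r = 30);
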